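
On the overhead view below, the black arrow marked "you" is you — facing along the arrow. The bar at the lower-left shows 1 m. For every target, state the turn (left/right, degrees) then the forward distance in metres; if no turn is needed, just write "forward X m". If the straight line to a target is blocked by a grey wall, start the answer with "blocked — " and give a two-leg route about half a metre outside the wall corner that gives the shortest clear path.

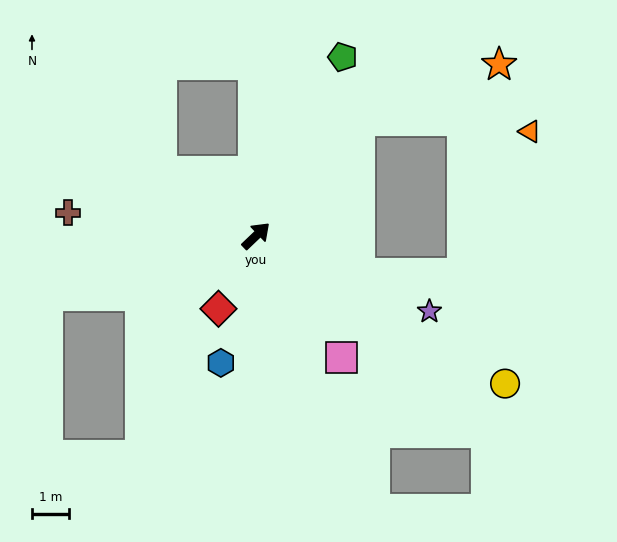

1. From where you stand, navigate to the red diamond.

turn right 161°, forward 2.2 m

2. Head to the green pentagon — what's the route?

turn left 21°, forward 5.4 m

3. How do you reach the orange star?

blocked — turn left 5°, forward 4.2 m, then turn right 27°, forward 4.1 m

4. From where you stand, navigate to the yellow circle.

turn right 74°, forward 7.8 m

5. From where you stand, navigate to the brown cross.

turn left 129°, forward 5.1 m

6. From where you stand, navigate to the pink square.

turn right 99°, forward 4.0 m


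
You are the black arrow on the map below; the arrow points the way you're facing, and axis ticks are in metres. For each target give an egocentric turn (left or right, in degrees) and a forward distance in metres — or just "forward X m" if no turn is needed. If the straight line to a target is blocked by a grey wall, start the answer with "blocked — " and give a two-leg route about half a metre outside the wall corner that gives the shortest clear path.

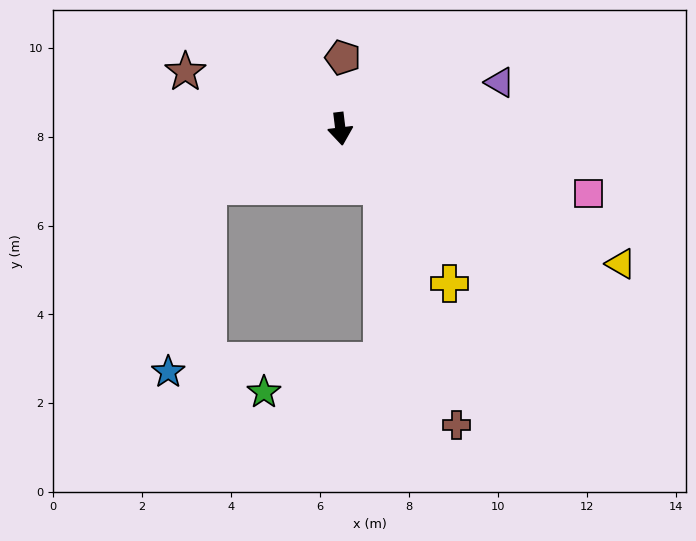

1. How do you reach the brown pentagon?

turn left 171°, forward 1.6 m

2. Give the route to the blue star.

blocked — turn right 73°, forward 3.2 m, then turn left 54°, forward 4.3 m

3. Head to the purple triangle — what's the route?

turn left 99°, forward 3.7 m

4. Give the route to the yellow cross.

turn left 28°, forward 4.3 m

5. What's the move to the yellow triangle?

turn left 57°, forward 7.0 m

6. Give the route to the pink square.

turn left 68°, forward 5.8 m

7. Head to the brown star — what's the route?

turn right 117°, forward 3.7 m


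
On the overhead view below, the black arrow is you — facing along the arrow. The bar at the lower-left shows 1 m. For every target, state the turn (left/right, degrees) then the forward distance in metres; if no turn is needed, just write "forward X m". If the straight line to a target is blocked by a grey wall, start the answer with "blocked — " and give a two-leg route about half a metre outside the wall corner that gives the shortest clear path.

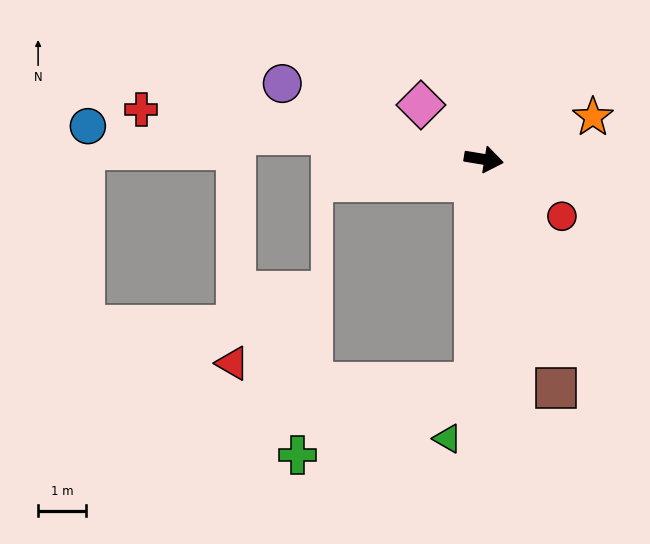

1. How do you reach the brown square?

turn right 63°, forward 5.0 m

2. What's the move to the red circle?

turn right 27°, forward 2.0 m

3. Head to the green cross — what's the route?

blocked — turn right 83°, forward 4.7 m, then turn right 65°, forward 4.0 m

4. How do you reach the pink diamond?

turn left 149°, forward 1.7 m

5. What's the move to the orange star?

turn left 31°, forward 2.4 m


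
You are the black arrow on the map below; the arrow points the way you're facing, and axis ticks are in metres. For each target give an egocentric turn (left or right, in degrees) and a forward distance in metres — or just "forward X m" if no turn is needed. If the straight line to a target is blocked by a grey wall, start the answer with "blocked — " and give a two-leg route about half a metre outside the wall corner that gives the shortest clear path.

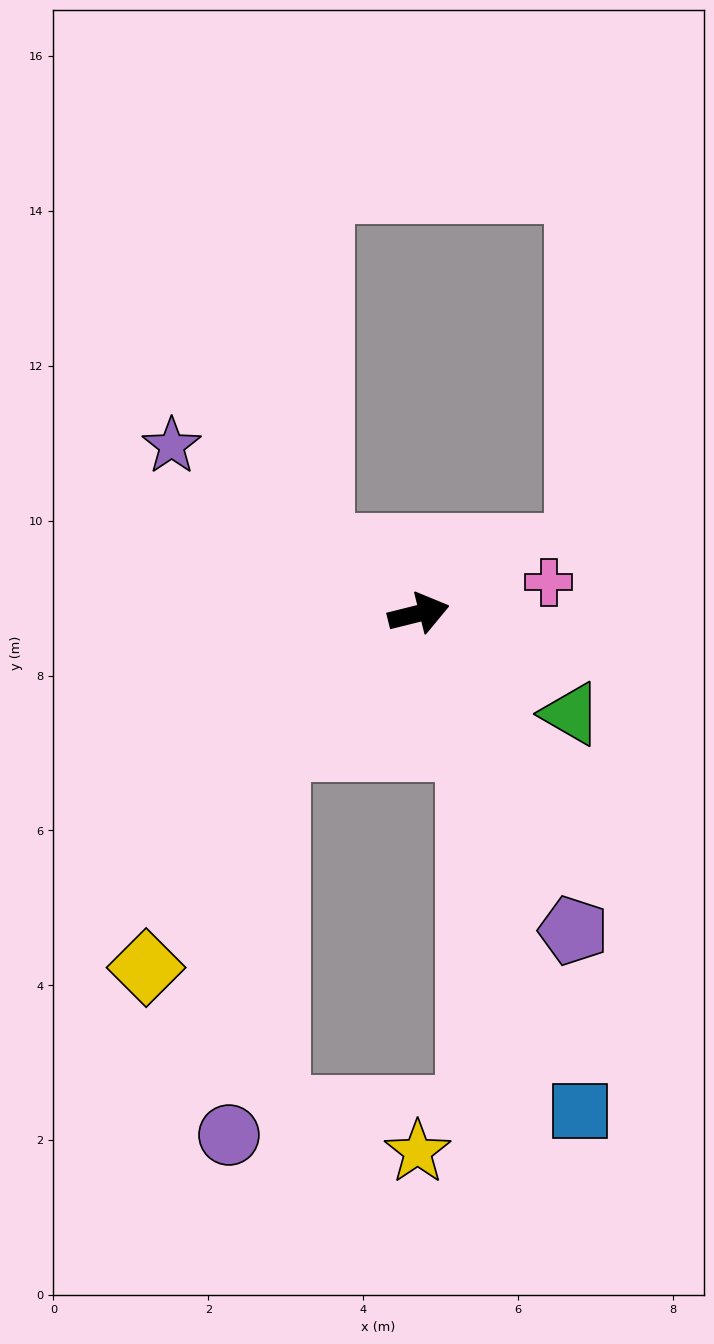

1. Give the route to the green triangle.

turn right 47°, forward 2.4 m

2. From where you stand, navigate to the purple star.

turn left 132°, forward 3.9 m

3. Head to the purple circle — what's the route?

blocked — turn right 150°, forward 2.5 m, then turn left 39°, forward 5.0 m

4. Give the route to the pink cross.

forward 1.7 m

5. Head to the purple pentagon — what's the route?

turn right 78°, forward 4.6 m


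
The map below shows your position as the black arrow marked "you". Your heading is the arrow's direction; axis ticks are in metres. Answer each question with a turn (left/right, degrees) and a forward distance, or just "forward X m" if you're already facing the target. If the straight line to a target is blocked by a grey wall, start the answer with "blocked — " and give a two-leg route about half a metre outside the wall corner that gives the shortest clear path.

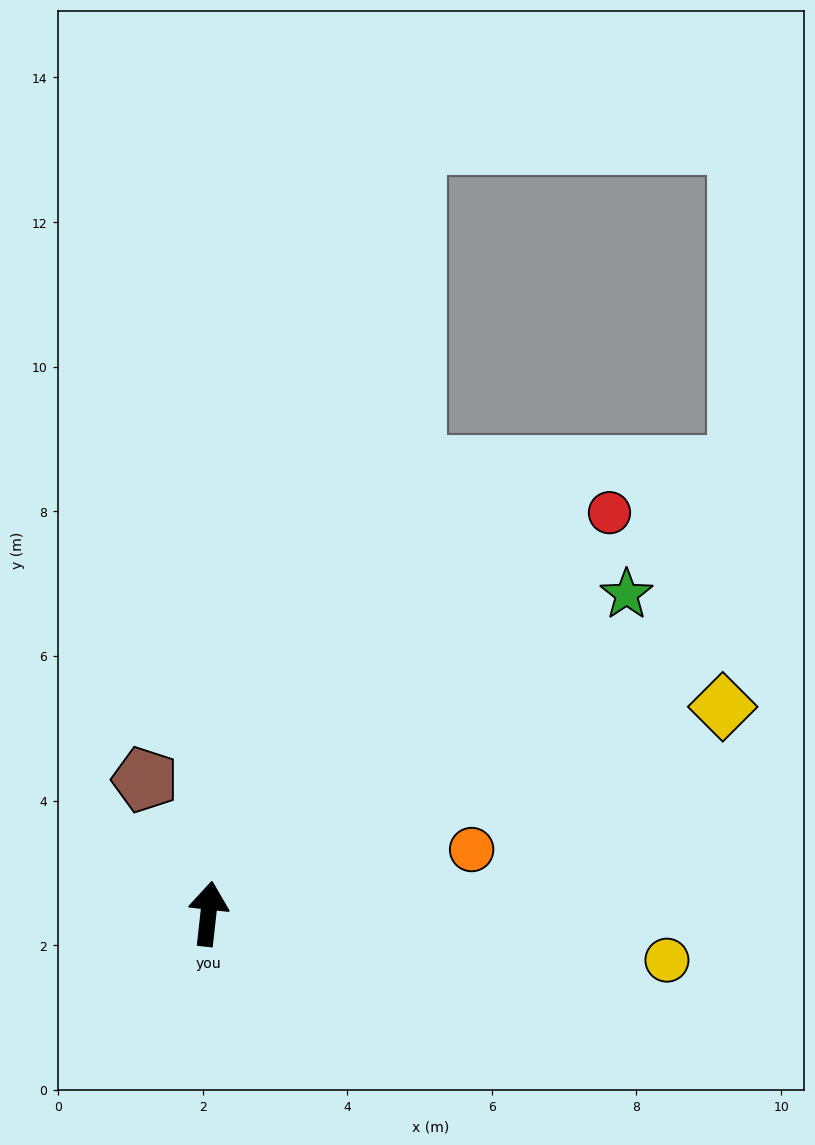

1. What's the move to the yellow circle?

turn right 89°, forward 6.4 m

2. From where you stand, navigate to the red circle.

turn right 39°, forward 7.8 m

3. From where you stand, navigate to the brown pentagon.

turn left 32°, forward 2.1 m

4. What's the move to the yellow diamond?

turn right 62°, forward 7.7 m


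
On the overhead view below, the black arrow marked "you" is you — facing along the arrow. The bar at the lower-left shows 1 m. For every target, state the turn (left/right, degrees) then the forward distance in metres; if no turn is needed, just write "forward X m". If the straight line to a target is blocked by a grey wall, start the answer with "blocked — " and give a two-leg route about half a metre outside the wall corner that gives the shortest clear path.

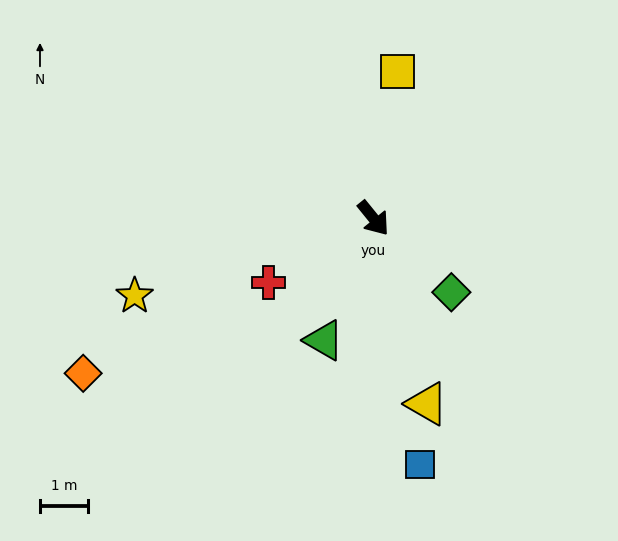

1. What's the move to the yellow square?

turn left 132°, forward 3.1 m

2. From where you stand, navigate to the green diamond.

turn left 7°, forward 2.2 m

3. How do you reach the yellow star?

turn right 111°, forward 5.2 m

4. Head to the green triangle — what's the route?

turn right 61°, forward 2.7 m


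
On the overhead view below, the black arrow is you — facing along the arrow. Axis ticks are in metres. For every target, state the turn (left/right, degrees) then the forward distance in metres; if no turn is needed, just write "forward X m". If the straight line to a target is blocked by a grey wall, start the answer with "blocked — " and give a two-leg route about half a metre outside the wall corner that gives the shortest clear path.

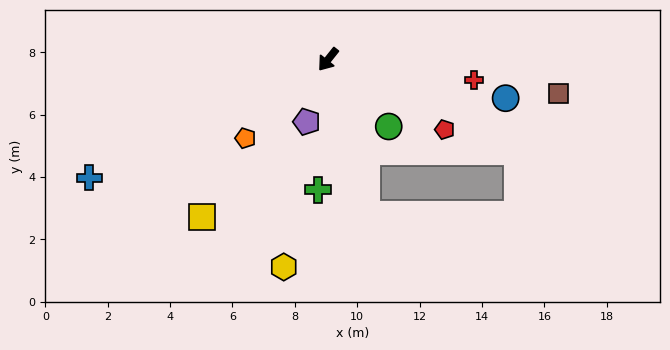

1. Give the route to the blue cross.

turn right 25°, forward 8.5 m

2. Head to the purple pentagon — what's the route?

turn left 20°, forward 2.1 m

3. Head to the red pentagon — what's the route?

turn left 98°, forward 4.4 m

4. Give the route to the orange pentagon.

turn right 8°, forward 3.7 m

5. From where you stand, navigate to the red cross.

turn left 121°, forward 4.7 m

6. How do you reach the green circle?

turn left 81°, forward 2.9 m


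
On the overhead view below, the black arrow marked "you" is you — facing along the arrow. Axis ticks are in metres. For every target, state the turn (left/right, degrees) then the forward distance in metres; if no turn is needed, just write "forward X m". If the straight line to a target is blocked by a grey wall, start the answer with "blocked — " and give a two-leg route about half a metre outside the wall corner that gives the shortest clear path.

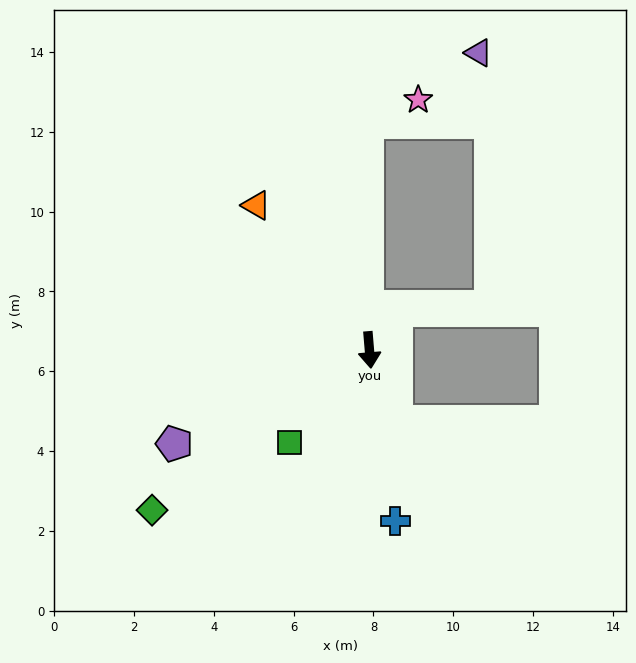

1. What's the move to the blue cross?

turn left 4°, forward 4.3 m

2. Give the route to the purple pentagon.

turn right 69°, forward 5.4 m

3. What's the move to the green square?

turn right 46°, forward 3.1 m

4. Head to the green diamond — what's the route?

turn right 58°, forward 6.8 m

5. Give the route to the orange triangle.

turn right 147°, forward 4.6 m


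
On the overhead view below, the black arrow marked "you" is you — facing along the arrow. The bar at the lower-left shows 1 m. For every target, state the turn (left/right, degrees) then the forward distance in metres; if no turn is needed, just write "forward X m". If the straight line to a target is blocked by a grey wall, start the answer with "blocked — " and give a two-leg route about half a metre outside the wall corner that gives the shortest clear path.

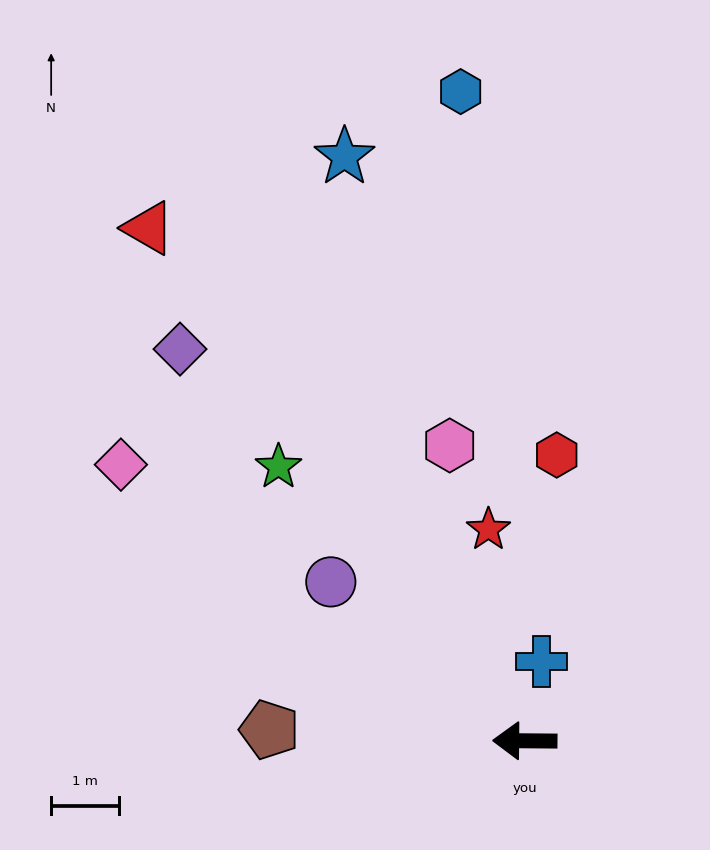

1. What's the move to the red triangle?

turn right 53°, forward 9.4 m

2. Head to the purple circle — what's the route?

turn right 39°, forward 3.7 m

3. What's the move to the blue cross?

turn right 101°, forward 1.2 m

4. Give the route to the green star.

turn right 48°, forward 5.5 m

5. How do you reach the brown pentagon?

forward 3.8 m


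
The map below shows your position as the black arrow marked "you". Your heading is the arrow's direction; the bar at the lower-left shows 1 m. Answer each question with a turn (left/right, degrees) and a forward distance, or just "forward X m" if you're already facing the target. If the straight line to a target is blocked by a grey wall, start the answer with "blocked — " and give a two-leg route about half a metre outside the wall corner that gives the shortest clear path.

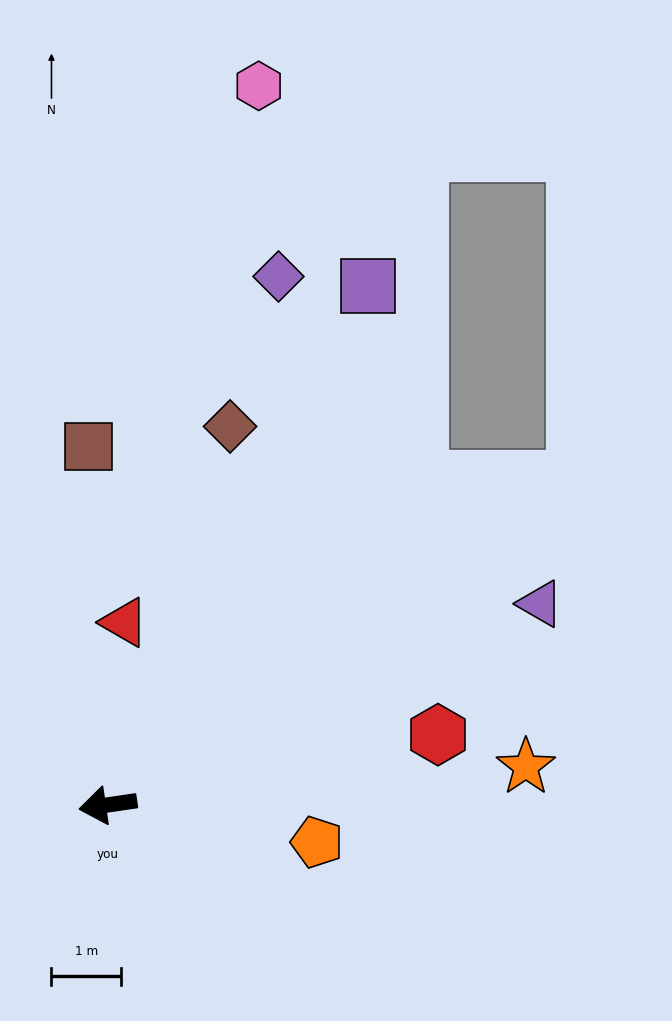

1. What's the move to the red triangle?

turn right 103°, forward 2.6 m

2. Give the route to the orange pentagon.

turn left 162°, forward 3.0 m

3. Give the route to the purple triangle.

turn right 163°, forward 6.8 m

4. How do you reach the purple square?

turn right 125°, forward 8.3 m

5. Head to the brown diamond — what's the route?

turn right 116°, forward 5.7 m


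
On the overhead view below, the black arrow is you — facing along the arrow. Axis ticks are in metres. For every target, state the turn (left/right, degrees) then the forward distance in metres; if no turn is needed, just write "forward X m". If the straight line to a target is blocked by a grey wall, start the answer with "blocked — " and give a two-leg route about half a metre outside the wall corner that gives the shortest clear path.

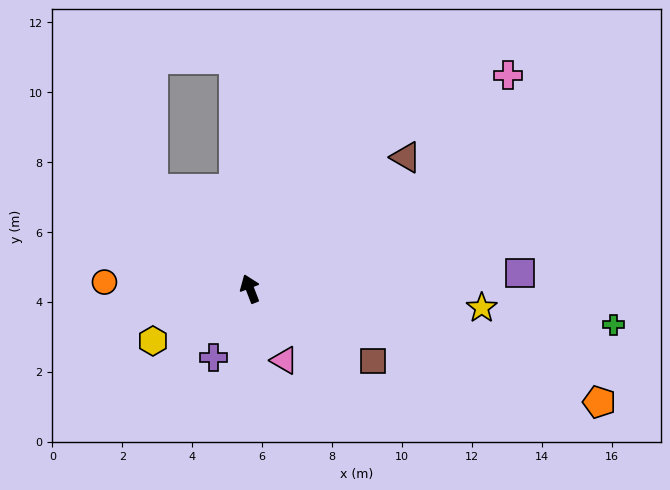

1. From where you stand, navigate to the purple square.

turn right 108°, forward 7.7 m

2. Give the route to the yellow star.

turn right 116°, forward 6.7 m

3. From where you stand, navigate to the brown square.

turn right 142°, forward 4.1 m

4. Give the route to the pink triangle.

turn right 175°, forward 2.3 m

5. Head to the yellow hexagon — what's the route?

turn left 97°, forward 3.2 m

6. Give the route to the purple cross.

turn left 131°, forward 2.2 m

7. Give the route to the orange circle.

turn left 66°, forward 4.2 m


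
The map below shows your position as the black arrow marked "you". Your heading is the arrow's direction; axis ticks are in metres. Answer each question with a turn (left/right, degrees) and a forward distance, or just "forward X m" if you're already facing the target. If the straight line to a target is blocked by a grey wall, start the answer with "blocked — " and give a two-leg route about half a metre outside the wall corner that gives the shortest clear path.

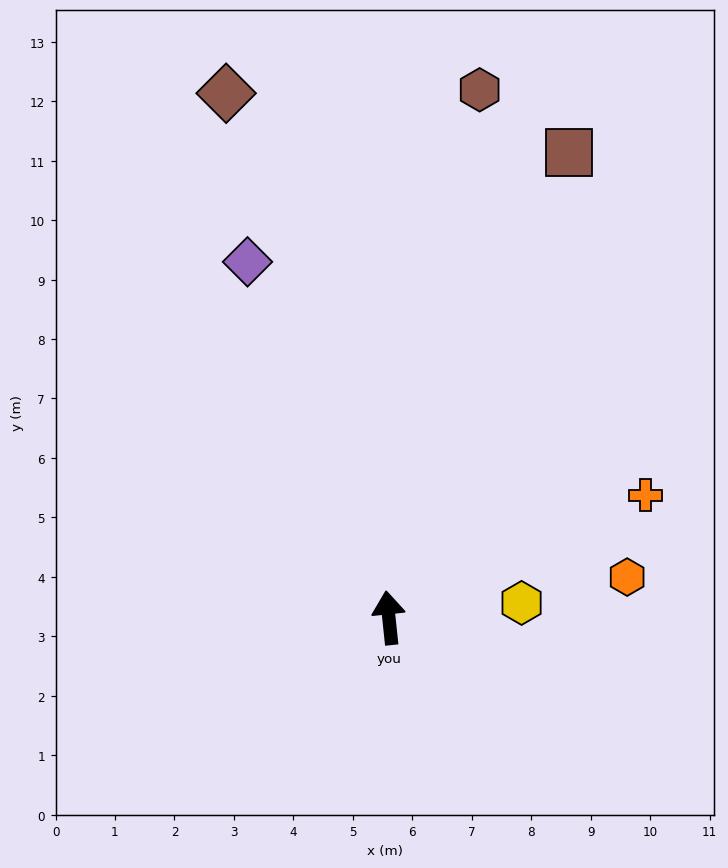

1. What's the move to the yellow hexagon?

turn right 90°, forward 2.2 m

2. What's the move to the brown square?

turn right 27°, forward 8.4 m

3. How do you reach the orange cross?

turn right 70°, forward 4.8 m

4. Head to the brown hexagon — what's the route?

turn right 16°, forward 9.0 m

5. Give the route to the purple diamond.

turn left 16°, forward 6.4 m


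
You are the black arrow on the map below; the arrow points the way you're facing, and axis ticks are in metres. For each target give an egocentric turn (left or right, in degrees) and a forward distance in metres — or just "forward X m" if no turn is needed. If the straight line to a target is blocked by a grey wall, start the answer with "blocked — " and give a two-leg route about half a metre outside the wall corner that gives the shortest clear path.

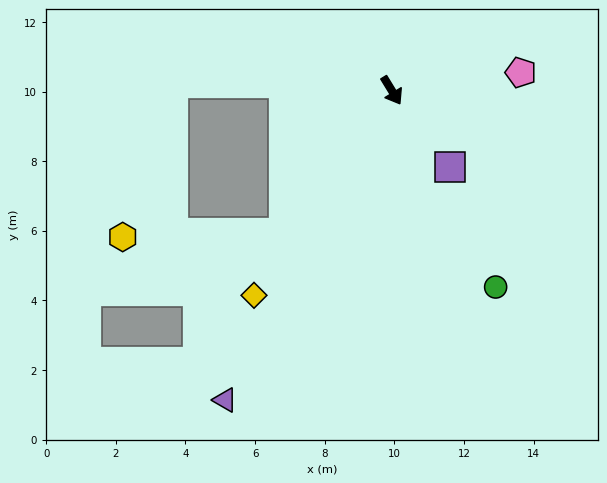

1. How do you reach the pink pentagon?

turn left 67°, forward 3.7 m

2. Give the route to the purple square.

turn left 6°, forward 2.8 m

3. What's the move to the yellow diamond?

turn right 65°, forward 7.1 m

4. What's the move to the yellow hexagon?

blocked — turn right 69°, forward 5.1 m, then turn right 51°, forward 4.6 m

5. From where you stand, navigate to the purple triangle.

turn right 60°, forward 10.1 m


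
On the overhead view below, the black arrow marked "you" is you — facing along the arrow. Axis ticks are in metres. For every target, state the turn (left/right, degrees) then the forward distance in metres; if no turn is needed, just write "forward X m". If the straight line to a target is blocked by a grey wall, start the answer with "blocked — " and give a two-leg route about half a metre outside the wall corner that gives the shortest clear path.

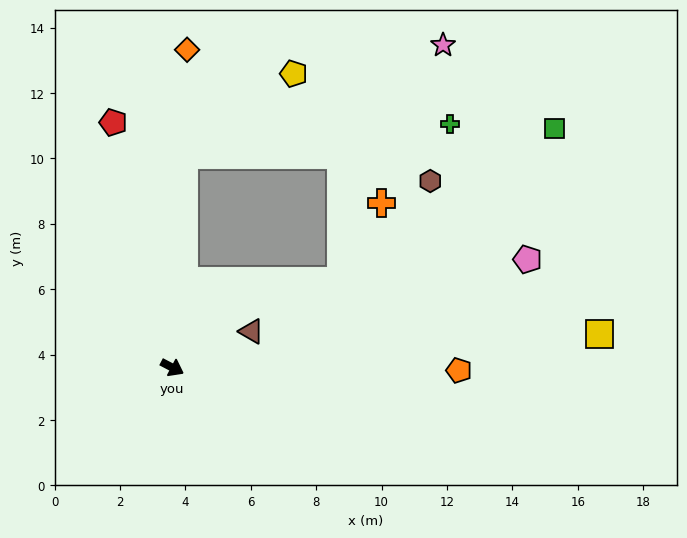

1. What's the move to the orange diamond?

turn left 115°, forward 9.7 m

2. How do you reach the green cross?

blocked — turn left 114°, forward 6.5 m, then turn right 80°, forward 8.2 m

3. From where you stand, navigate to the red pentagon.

turn left 131°, forward 7.7 m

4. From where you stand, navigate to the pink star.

blocked — turn left 114°, forward 6.5 m, then turn right 63°, forward 8.6 m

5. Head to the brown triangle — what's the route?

turn left 52°, forward 2.7 m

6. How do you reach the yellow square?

turn left 32°, forward 13.1 m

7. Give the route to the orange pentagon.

turn left 27°, forward 8.8 m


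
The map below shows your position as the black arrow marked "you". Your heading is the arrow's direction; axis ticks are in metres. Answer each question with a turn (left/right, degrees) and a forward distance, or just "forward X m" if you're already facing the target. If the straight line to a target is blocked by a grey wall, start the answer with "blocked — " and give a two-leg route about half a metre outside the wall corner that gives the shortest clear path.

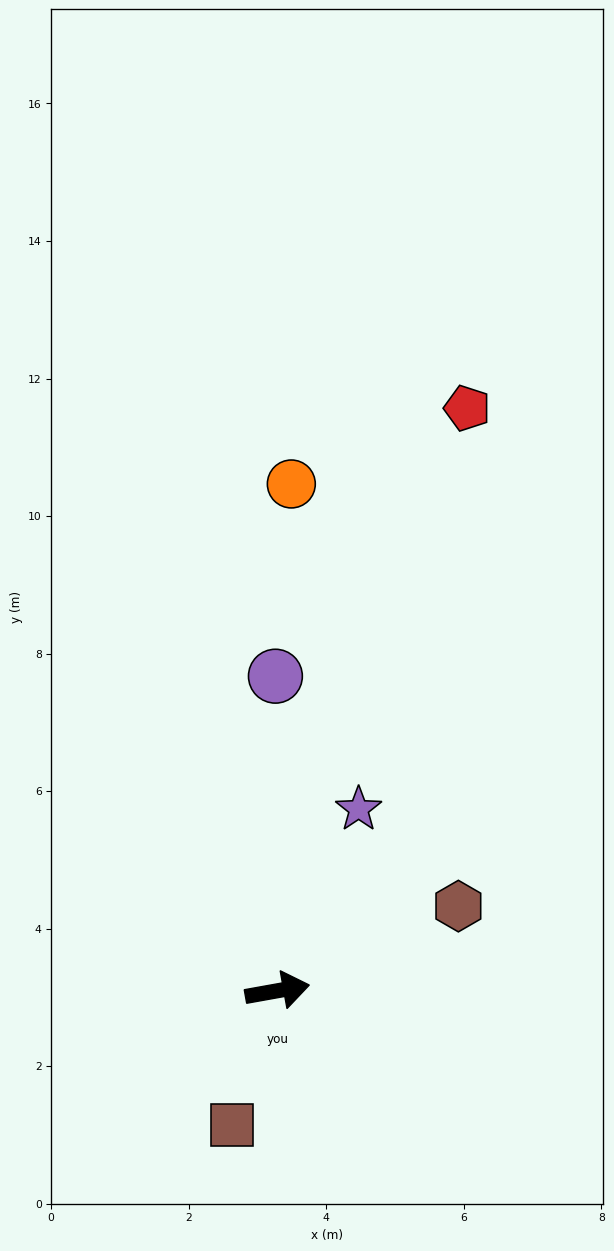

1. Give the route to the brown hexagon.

turn left 15°, forward 2.9 m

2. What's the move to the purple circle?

turn left 80°, forward 4.6 m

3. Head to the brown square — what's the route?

turn right 119°, forward 2.1 m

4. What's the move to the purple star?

turn left 56°, forward 2.9 m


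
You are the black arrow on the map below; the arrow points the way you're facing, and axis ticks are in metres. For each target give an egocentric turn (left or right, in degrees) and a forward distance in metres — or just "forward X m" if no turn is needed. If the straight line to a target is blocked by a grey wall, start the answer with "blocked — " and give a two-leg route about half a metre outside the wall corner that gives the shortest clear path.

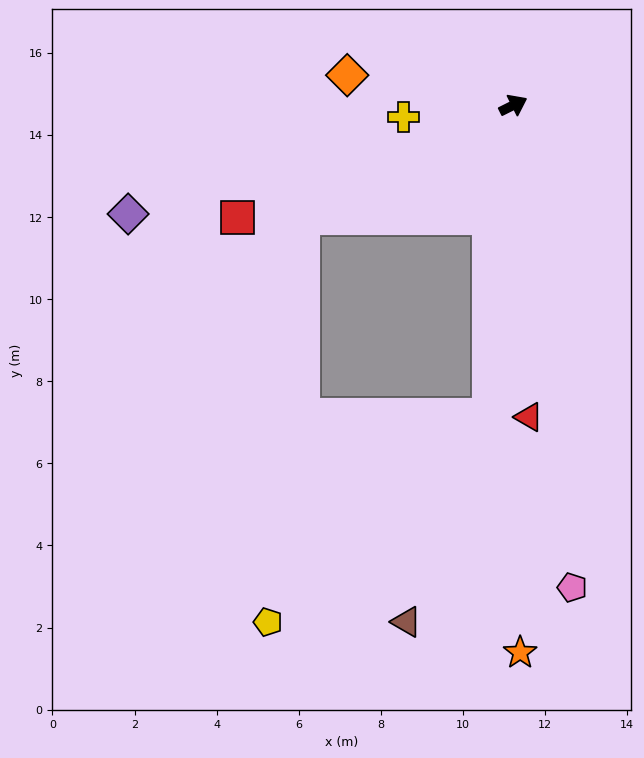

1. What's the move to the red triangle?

turn right 114°, forward 7.6 m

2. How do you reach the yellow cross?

turn left 160°, forward 2.7 m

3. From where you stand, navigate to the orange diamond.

turn left 143°, forward 4.1 m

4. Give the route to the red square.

turn left 176°, forward 7.3 m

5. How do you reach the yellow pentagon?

blocked — turn right 121°, forward 7.6 m, then turn right 43°, forward 7.4 m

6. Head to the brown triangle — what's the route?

blocked — turn right 121°, forward 7.6 m, then turn right 17°, forward 5.4 m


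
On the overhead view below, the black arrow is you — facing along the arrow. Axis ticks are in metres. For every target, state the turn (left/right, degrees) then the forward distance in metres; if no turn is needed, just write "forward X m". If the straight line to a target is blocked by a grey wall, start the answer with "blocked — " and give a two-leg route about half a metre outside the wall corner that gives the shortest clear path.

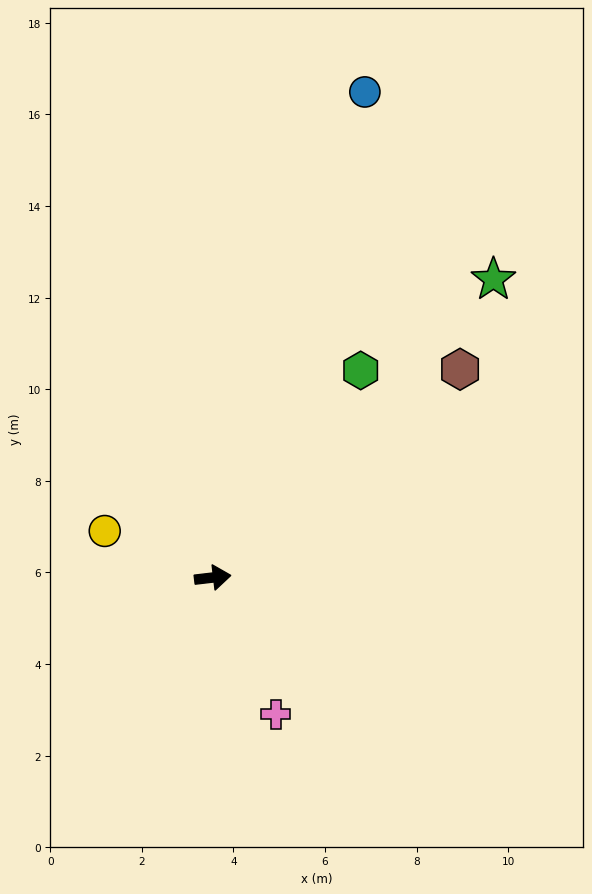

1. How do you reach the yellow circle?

turn left 150°, forward 2.6 m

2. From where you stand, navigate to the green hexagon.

turn left 48°, forward 5.6 m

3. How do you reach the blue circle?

turn left 66°, forward 11.1 m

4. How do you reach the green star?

turn left 40°, forward 8.9 m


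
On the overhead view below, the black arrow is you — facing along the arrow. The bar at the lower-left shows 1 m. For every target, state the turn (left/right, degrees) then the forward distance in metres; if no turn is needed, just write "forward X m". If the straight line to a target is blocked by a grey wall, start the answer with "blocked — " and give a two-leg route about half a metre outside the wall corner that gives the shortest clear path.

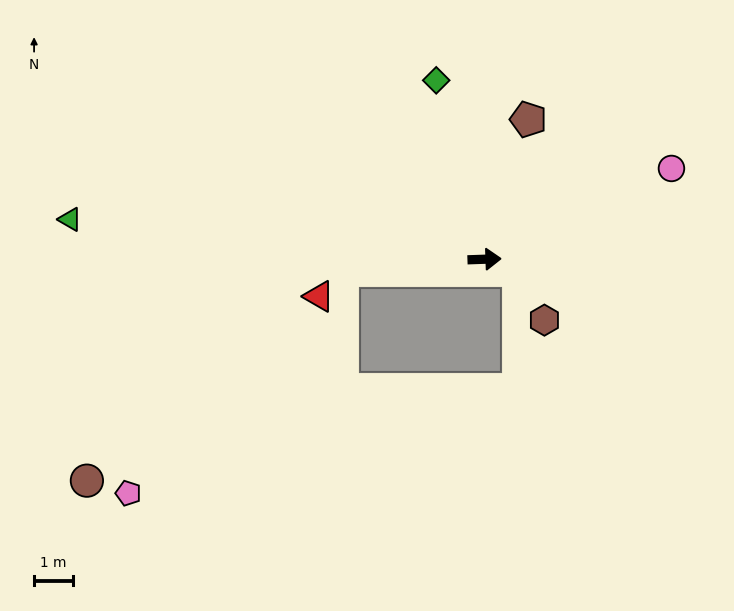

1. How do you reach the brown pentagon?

turn left 71°, forward 3.8 m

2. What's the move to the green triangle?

turn left 173°, forward 10.8 m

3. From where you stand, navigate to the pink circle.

turn left 24°, forward 5.4 m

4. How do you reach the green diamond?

turn left 103°, forward 4.8 m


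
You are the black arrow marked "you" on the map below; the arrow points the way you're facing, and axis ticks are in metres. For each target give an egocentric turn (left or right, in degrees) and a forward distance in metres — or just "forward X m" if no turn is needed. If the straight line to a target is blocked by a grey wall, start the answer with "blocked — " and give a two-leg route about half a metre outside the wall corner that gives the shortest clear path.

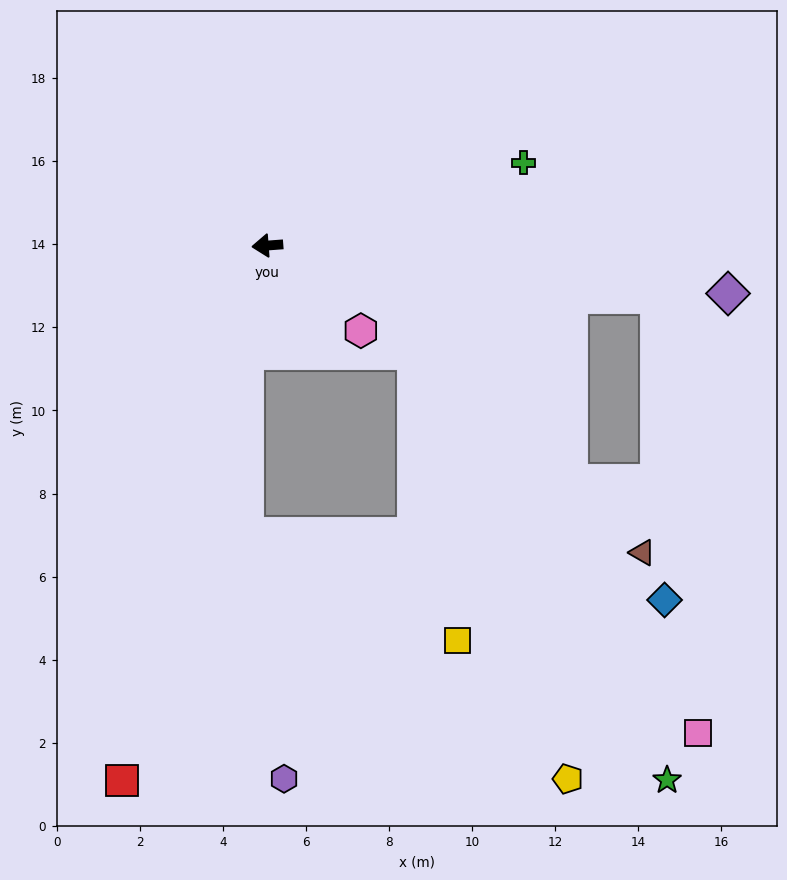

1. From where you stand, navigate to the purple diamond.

turn left 170°, forward 11.2 m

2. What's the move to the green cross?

turn right 166°, forward 6.5 m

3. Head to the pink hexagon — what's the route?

turn left 133°, forward 3.0 m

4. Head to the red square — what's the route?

turn left 71°, forward 13.3 m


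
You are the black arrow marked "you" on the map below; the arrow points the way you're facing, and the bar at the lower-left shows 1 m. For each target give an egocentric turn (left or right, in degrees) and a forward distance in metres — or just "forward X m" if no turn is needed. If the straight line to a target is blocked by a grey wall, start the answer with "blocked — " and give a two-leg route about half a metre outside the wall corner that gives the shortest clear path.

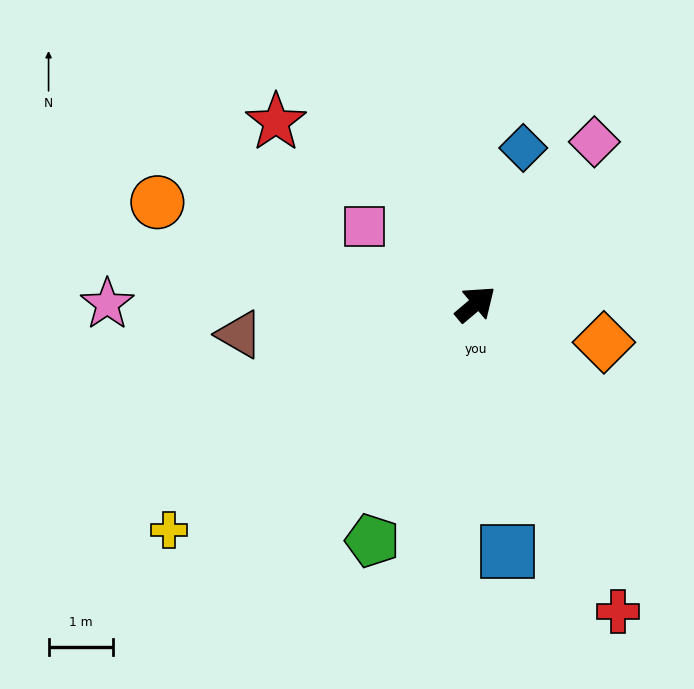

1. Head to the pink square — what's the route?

turn left 105°, forward 2.1 m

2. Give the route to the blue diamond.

turn left 33°, forward 2.5 m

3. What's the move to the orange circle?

turn left 122°, forward 5.2 m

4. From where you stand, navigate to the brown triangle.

turn left 147°, forward 3.7 m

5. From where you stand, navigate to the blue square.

turn right 123°, forward 3.9 m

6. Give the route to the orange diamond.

turn right 57°, forward 2.1 m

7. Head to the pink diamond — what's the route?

turn left 14°, forward 3.1 m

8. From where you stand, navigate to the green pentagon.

turn right 154°, forward 4.0 m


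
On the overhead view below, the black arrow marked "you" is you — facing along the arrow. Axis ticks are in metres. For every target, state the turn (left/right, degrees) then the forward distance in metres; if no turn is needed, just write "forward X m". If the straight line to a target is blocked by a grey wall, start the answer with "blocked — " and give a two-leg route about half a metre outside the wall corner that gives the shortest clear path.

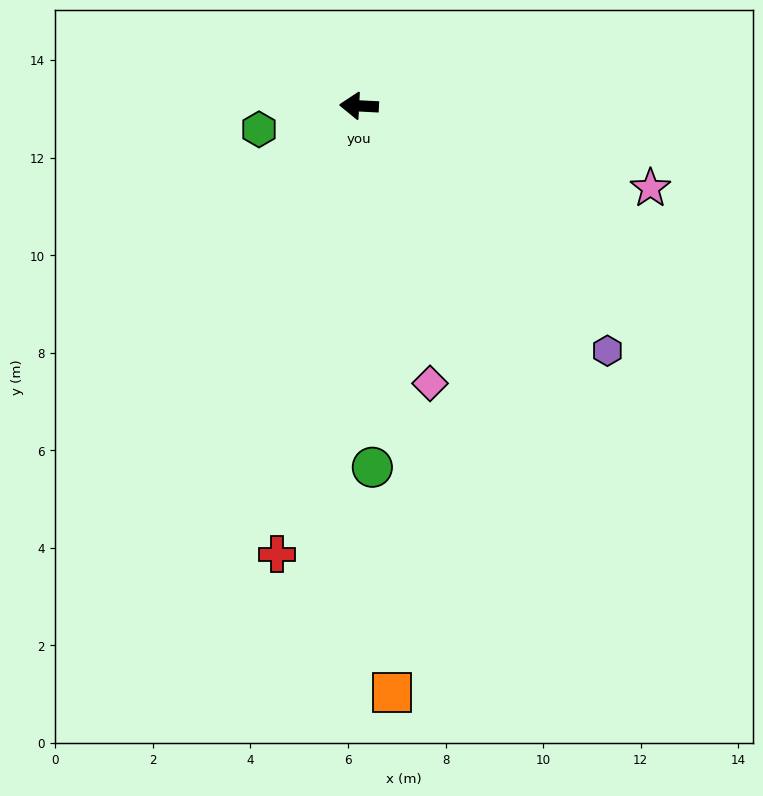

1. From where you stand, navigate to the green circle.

turn left 95°, forward 7.4 m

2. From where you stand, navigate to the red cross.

turn left 83°, forward 9.3 m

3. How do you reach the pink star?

turn left 167°, forward 6.2 m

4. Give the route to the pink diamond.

turn left 107°, forward 5.9 m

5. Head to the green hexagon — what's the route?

turn left 16°, forward 2.1 m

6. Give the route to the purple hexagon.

turn left 138°, forward 7.1 m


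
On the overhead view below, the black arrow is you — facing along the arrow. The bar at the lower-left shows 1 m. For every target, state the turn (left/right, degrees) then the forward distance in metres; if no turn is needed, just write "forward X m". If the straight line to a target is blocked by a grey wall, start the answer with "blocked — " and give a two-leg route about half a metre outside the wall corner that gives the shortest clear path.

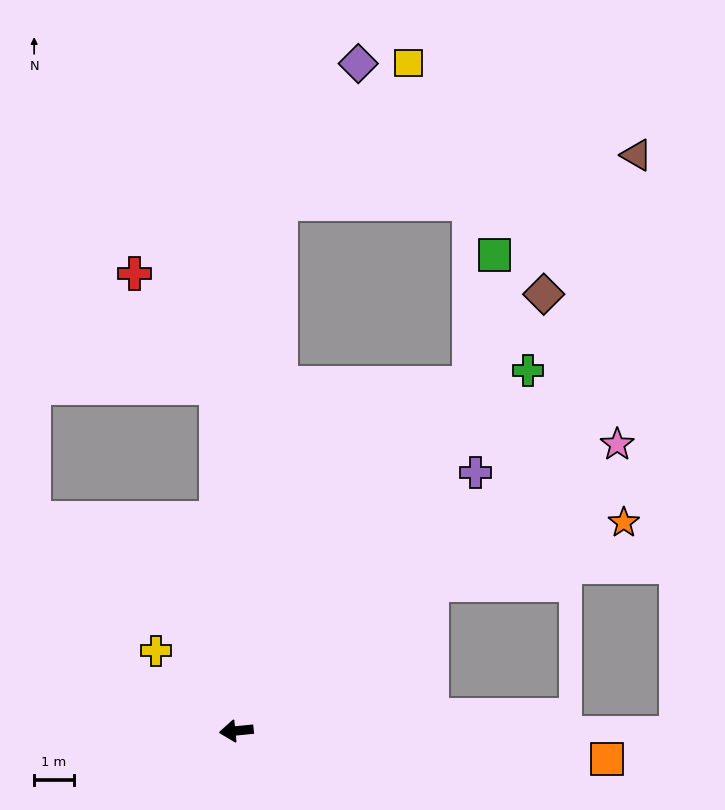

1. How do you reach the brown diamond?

turn right 131°, forward 13.5 m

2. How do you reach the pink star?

turn right 149°, forward 12.1 m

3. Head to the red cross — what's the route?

blocked — turn right 92°, forward 8.7 m, then turn left 32°, forward 3.5 m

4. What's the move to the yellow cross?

turn right 51°, forward 2.9 m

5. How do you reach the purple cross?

turn right 138°, forward 8.9 m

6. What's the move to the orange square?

turn left 170°, forward 9.4 m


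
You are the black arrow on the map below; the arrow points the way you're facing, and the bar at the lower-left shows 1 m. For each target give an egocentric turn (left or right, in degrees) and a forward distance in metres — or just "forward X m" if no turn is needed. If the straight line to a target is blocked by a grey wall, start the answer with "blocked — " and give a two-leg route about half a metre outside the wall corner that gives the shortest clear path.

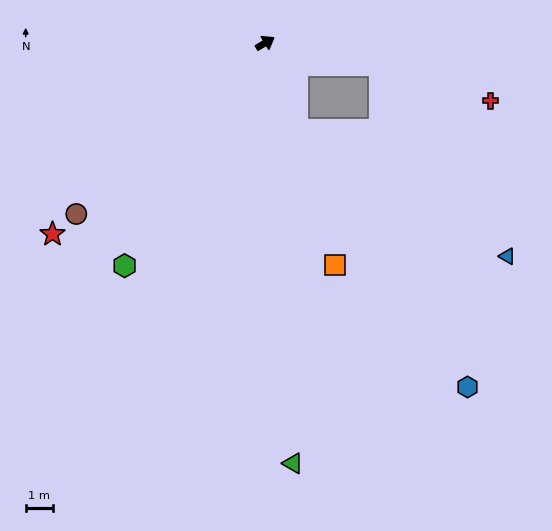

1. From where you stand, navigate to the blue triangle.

blocked — turn right 101°, forward 3.4 m, then turn left 39°, forward 8.9 m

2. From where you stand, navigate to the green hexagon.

turn right 153°, forward 9.6 m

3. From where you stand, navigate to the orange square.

turn right 104°, forward 8.5 m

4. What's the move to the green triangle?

turn right 117°, forward 15.3 m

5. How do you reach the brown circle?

turn right 169°, forward 9.3 m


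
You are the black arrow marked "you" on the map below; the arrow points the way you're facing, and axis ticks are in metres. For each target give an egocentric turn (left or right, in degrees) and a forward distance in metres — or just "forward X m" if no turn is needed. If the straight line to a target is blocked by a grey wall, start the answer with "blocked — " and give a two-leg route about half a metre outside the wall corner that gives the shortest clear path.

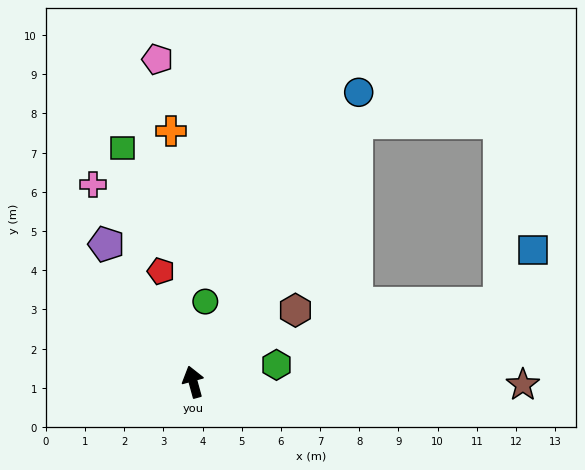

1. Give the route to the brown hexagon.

turn right 70°, forward 3.2 m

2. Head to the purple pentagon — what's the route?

turn left 17°, forward 4.2 m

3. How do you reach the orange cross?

turn right 10°, forward 6.4 m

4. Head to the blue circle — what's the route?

turn right 45°, forward 8.5 m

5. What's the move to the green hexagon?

turn right 94°, forward 2.2 m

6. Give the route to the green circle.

turn right 24°, forward 2.1 m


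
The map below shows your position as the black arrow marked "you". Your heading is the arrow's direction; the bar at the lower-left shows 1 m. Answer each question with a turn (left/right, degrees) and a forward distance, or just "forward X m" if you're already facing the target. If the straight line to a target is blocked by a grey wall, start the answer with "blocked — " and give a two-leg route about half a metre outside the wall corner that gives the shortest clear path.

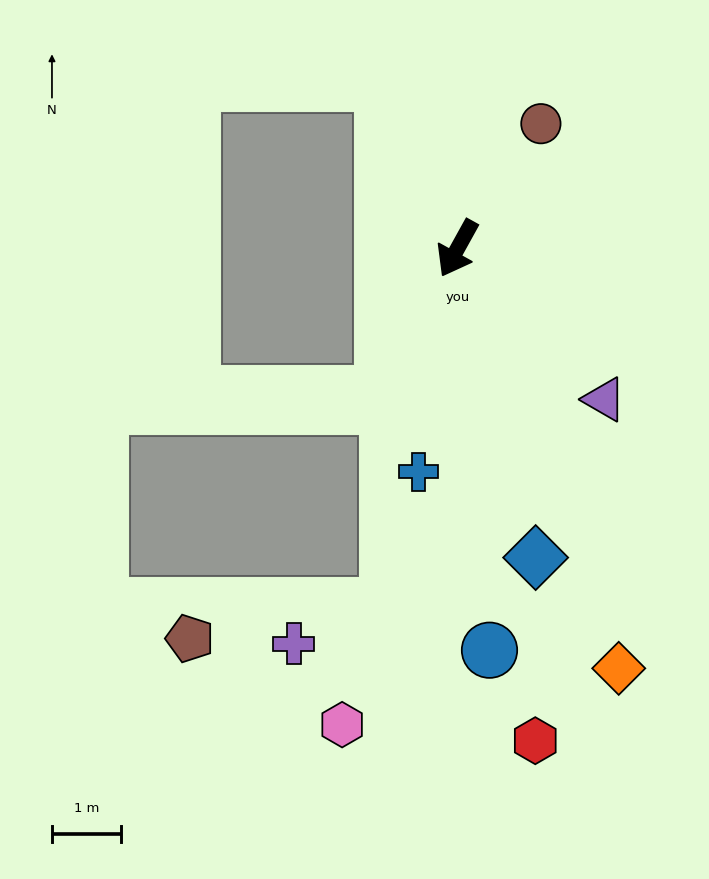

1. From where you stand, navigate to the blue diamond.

turn left 43°, forward 4.6 m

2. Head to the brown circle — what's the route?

turn left 175°, forward 2.2 m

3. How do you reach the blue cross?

turn left 19°, forward 3.3 m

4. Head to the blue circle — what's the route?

turn left 34°, forward 5.8 m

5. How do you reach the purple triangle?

turn left 73°, forward 3.0 m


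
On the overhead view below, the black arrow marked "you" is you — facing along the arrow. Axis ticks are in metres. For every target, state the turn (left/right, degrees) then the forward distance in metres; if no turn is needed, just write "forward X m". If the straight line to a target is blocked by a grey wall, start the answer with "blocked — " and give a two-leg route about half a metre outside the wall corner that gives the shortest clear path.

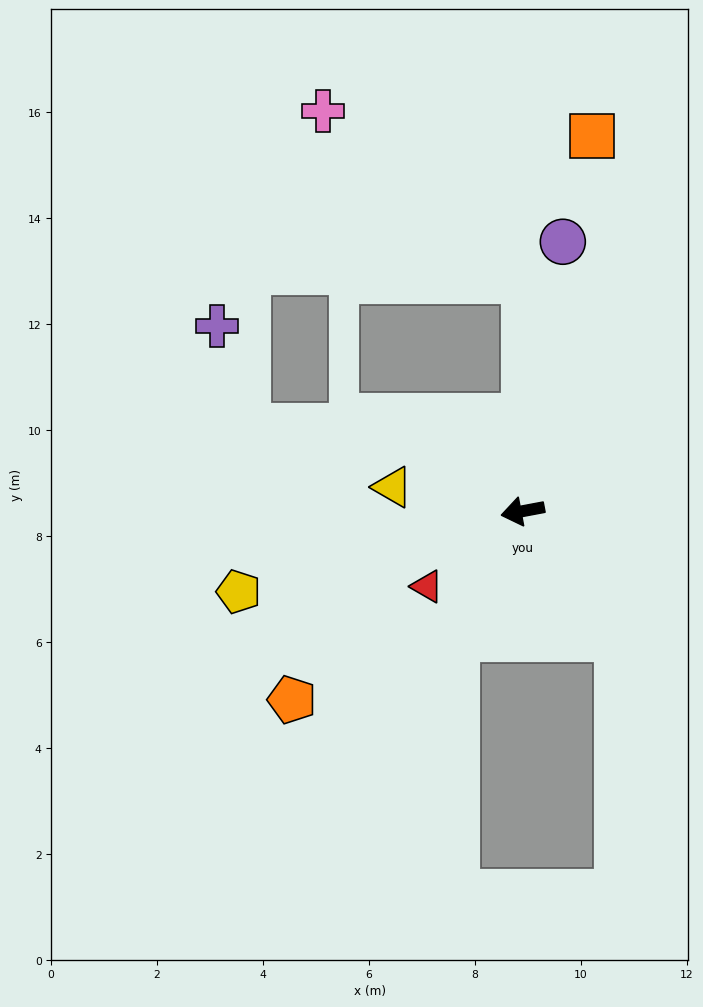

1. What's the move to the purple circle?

turn right 109°, forward 5.1 m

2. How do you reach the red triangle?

turn left 28°, forward 2.3 m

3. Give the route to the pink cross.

blocked — turn right 101°, forward 4.3 m, then turn left 50°, forward 5.0 m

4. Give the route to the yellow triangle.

turn right 21°, forward 2.5 m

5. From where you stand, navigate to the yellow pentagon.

turn left 5°, forward 5.6 m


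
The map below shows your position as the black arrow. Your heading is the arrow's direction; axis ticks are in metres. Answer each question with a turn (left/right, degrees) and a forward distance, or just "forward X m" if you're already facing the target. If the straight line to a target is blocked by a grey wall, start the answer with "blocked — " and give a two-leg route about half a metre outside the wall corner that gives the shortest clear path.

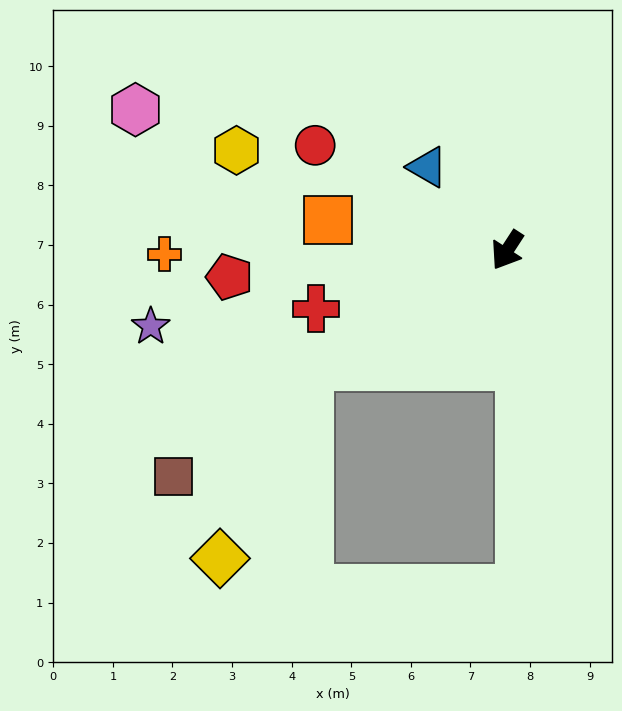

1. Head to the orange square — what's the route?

turn right 67°, forward 3.0 m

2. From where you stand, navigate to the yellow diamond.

blocked — turn right 27°, forward 3.9 m, then turn left 35°, forward 3.6 m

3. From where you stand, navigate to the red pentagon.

turn right 51°, forward 4.7 m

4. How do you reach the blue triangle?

turn right 103°, forward 1.9 m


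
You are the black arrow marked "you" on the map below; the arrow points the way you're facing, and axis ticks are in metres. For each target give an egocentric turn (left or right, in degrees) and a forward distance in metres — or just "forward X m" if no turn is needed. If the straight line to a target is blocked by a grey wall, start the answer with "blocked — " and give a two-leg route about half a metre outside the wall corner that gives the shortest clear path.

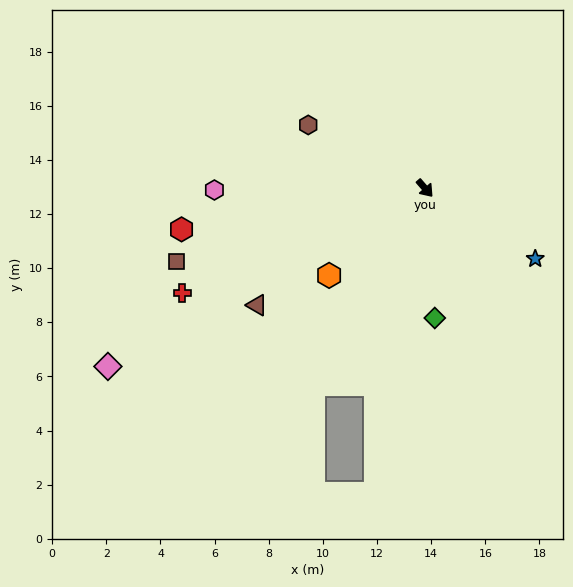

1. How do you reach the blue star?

turn left 16°, forward 4.8 m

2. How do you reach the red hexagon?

turn right 121°, forward 9.1 m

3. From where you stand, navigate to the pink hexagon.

turn right 131°, forward 7.8 m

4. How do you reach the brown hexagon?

turn right 159°, forward 4.9 m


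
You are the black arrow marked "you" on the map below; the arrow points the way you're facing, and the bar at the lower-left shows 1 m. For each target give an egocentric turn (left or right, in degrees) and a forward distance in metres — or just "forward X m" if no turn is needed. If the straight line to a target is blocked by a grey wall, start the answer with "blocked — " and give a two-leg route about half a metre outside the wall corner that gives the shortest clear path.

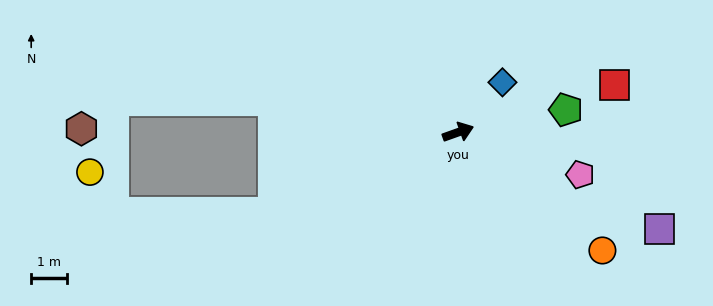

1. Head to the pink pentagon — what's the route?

turn right 39°, forward 3.7 m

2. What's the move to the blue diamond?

turn left 29°, forward 1.9 m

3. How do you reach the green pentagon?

turn right 8°, forward 3.1 m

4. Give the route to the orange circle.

turn right 59°, forward 5.3 m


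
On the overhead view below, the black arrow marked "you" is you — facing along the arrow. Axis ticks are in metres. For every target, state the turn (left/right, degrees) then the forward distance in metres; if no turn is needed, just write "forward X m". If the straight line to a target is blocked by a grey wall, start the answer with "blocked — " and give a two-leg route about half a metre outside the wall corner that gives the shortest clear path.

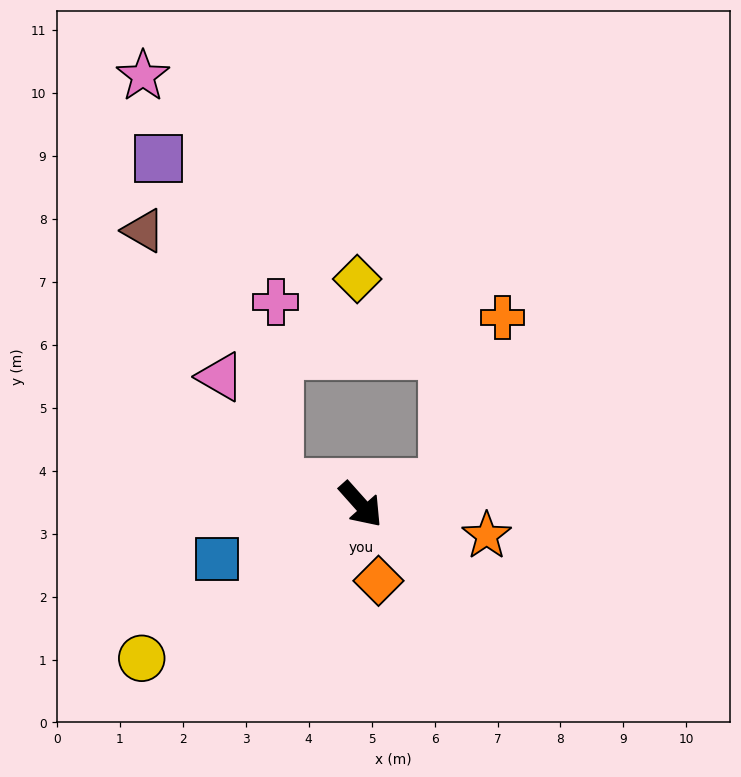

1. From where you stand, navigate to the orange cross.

blocked — turn left 61°, forward 1.4 m, then turn left 58°, forward 2.8 m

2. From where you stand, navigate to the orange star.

turn left 34°, forward 2.1 m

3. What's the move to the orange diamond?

turn right 29°, forward 1.2 m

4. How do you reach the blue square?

turn right 111°, forward 2.4 m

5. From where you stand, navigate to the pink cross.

blocked — turn right 144°, forward 1.4 m, then turn right 77°, forward 2.9 m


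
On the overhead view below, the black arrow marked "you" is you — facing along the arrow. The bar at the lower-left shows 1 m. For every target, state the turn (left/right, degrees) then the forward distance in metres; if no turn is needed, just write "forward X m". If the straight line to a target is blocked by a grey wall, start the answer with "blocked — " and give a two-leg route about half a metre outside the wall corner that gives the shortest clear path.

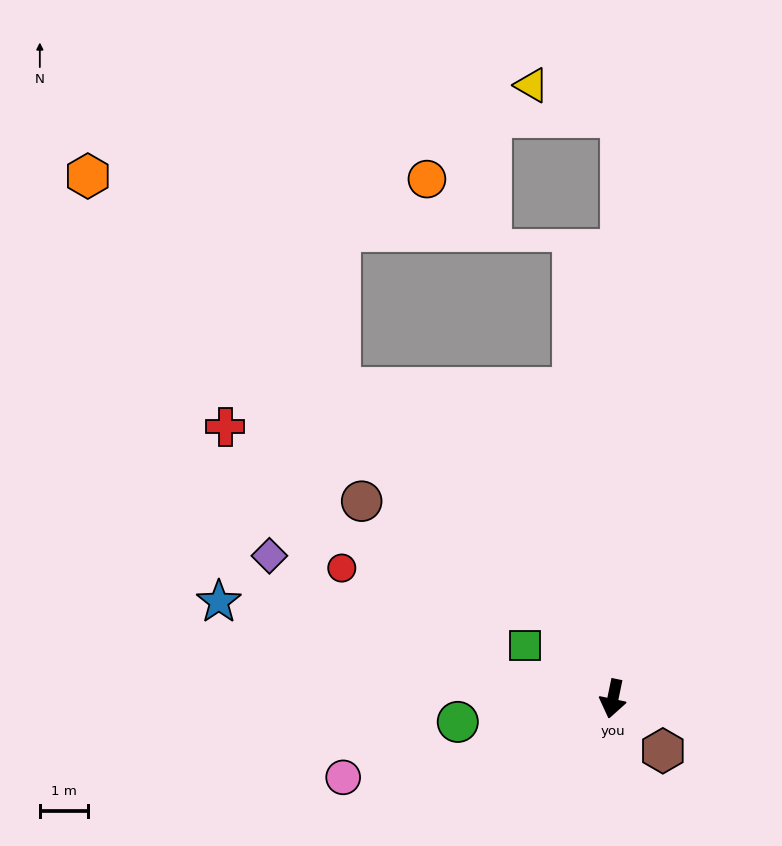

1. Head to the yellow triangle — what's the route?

blocked — turn right 169°, forward 12.0 m, then turn left 71°, forward 2.0 m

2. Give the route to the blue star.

turn right 92°, forward 8.4 m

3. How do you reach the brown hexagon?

turn left 56°, forward 1.5 m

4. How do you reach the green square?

turn right 110°, forward 2.1 m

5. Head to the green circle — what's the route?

turn right 70°, forward 3.2 m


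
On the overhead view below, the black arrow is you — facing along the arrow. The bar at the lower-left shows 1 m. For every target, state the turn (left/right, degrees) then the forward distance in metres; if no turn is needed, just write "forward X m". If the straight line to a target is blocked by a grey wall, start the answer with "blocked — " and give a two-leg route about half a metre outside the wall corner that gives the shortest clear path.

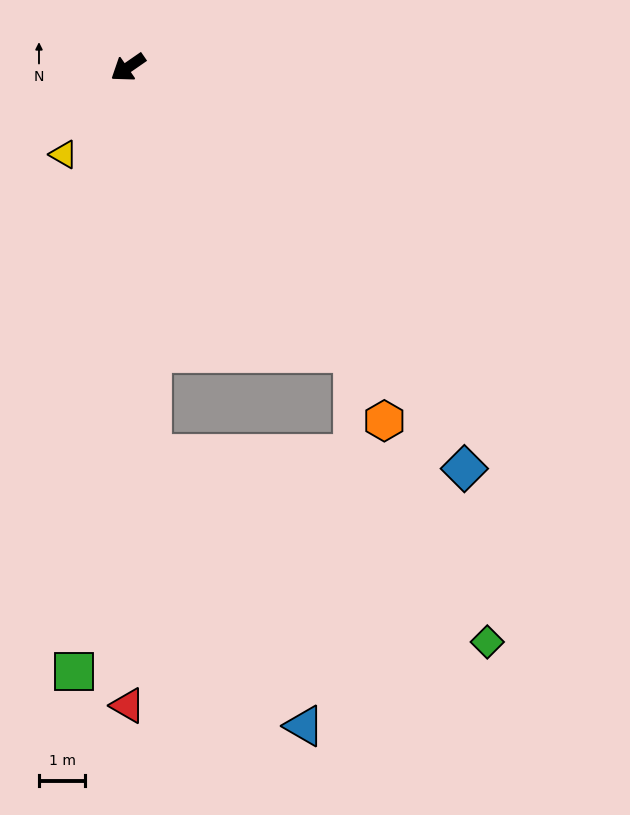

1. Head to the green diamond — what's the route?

blocked — turn left 59°, forward 8.3 m, then turn left 57°, forward 8.3 m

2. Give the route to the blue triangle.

blocked — turn left 59°, forward 8.3 m, then turn left 25°, forward 6.7 m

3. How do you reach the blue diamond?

turn left 95°, forward 11.3 m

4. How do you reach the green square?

turn left 50°, forward 13.1 m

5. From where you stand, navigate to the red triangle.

turn left 55°, forward 13.8 m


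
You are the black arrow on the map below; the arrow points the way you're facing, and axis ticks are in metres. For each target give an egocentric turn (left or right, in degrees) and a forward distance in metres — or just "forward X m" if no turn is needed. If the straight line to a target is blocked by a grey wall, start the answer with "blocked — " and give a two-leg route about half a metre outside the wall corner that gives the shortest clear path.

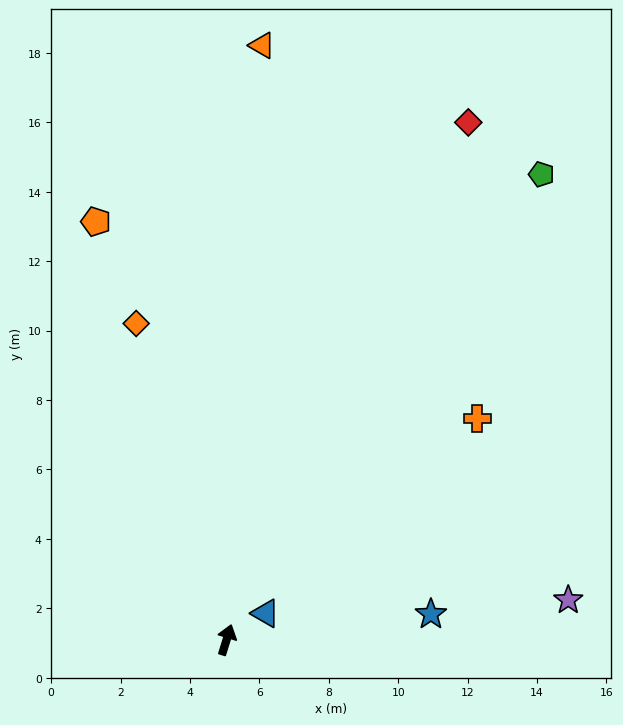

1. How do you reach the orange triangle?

turn left 14°, forward 17.2 m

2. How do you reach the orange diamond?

turn left 33°, forward 9.5 m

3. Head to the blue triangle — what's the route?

turn right 39°, forward 1.4 m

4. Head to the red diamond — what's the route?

turn right 8°, forward 16.5 m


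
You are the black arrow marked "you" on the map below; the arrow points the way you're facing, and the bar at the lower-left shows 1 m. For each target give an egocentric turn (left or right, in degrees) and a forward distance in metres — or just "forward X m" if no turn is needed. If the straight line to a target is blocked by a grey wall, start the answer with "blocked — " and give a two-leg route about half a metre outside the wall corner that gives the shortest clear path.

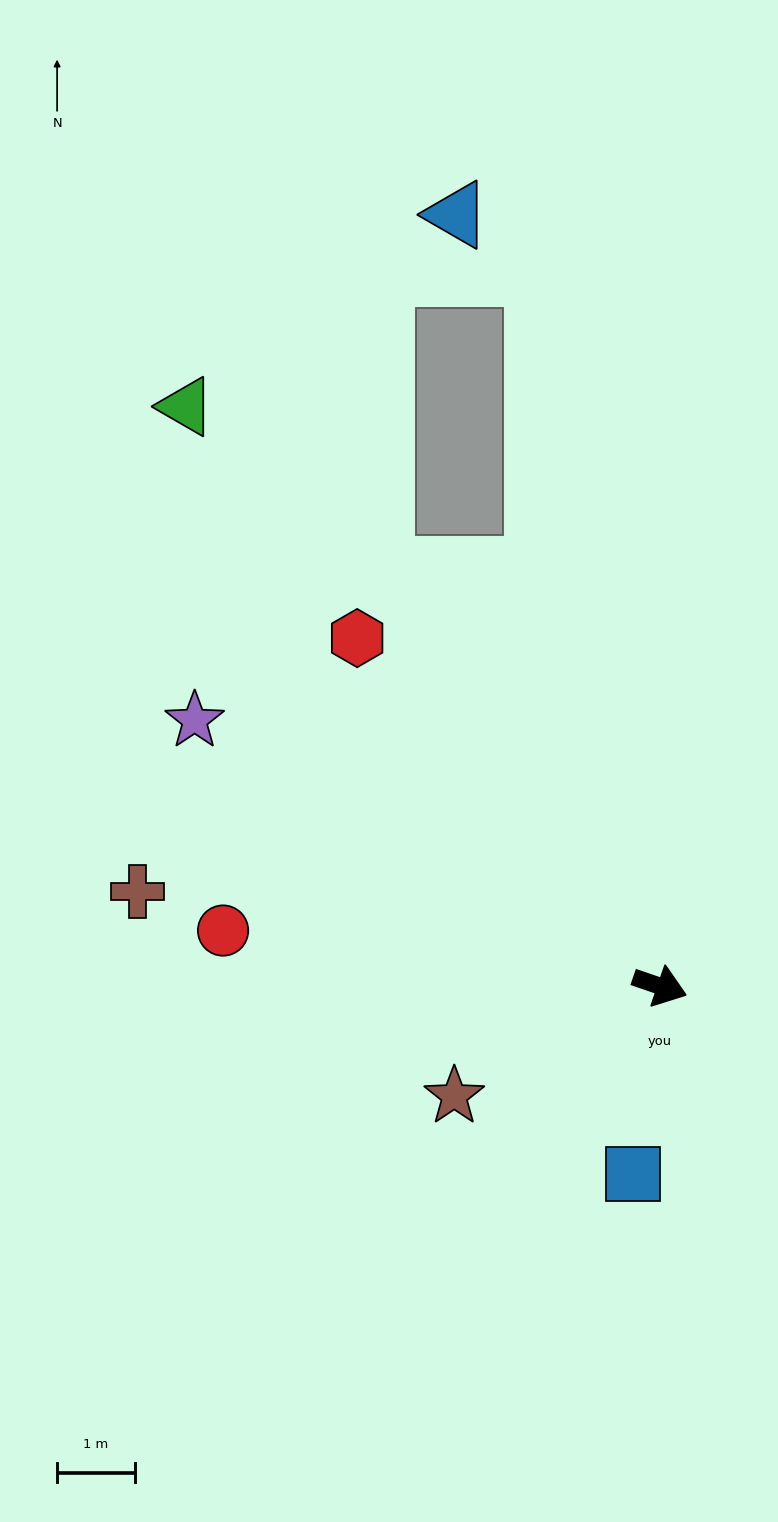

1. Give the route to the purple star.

turn left 169°, forward 6.9 m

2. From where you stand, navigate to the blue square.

turn right 79°, forward 2.4 m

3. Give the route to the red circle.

turn right 168°, forward 5.7 m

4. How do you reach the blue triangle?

blocked — turn left 119°, forward 9.3 m, then turn left 44°, forward 1.3 m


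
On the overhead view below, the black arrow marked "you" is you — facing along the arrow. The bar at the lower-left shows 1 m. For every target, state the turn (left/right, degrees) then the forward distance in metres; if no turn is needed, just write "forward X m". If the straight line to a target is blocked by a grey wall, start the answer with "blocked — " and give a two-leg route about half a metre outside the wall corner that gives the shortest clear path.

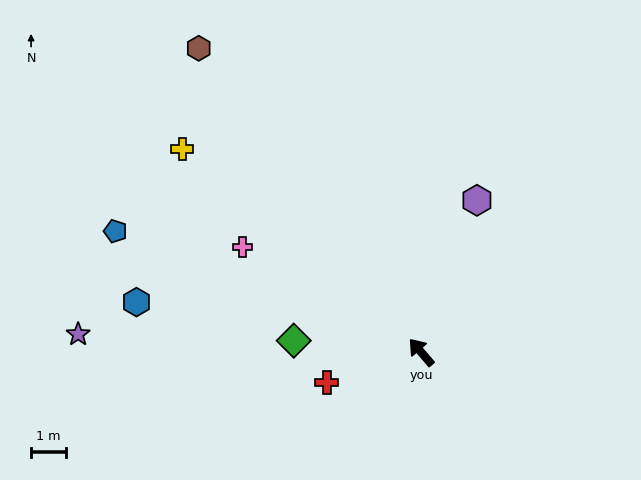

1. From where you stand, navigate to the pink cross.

turn left 19°, forward 5.9 m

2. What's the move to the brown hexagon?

turn right 4°, forward 10.8 m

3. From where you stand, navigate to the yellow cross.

turn left 9°, forward 9.0 m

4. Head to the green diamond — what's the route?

turn left 44°, forward 3.7 m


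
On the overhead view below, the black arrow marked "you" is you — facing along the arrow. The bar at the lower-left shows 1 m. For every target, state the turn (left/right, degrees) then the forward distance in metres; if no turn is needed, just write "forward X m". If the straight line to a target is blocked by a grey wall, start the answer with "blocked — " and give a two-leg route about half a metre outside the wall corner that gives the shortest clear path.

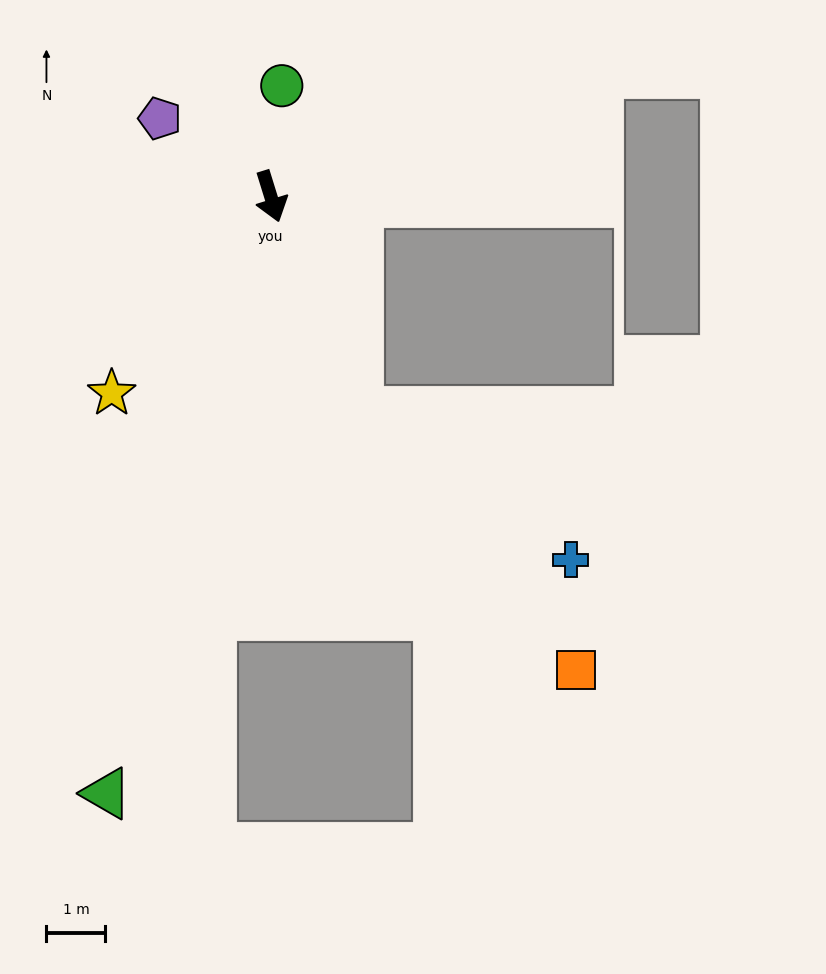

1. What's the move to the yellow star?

turn right 56°, forward 4.3 m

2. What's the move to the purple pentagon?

turn right 142°, forward 2.3 m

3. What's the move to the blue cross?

blocked — turn left 5°, forward 3.9 m, then turn left 33°, forward 4.4 m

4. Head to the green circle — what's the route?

turn left 157°, forward 1.9 m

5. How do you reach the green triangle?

turn right 33°, forward 10.5 m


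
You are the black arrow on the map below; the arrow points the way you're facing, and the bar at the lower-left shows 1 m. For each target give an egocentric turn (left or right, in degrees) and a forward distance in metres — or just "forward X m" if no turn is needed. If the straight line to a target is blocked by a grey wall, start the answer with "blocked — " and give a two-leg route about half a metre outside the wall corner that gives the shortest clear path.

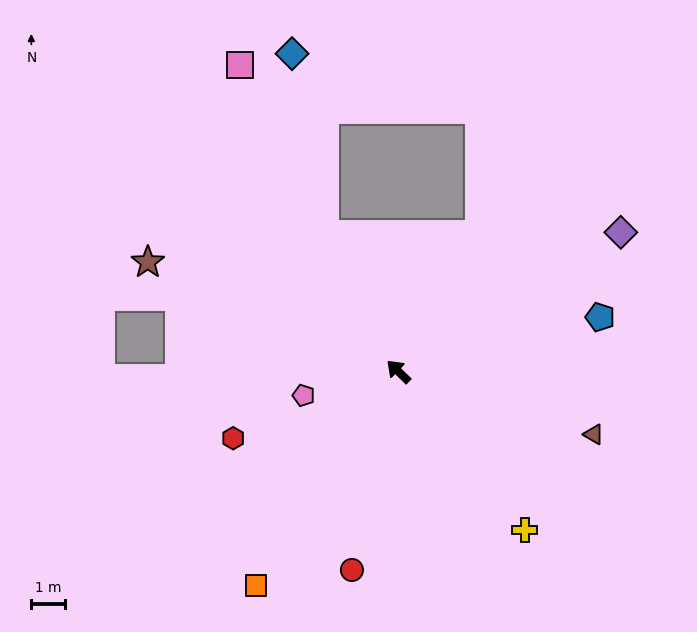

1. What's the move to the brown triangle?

turn right 154°, forward 6.0 m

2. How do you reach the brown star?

turn left 21°, forward 8.0 m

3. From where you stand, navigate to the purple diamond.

turn right 104°, forward 7.7 m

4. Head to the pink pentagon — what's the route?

turn left 58°, forward 2.9 m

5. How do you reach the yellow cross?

turn left 173°, forward 6.0 m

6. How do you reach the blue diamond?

blocked — turn right 18°, forward 4.6 m, then turn right 18°, forward 5.4 m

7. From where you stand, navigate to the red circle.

turn left 121°, forward 6.0 m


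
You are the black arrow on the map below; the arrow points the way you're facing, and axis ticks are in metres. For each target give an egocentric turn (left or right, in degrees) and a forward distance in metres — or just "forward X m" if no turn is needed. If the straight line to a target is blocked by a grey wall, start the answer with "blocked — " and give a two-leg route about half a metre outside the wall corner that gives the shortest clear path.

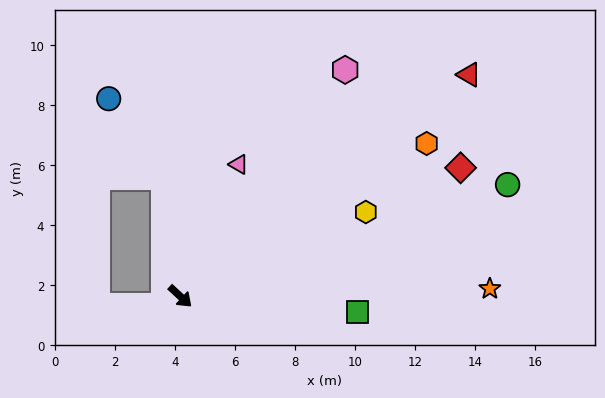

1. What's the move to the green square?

turn left 38°, forward 5.9 m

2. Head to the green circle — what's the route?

turn left 61°, forward 11.5 m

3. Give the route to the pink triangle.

turn left 109°, forward 4.8 m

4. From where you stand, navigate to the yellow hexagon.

turn left 67°, forward 6.8 m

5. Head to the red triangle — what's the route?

turn left 80°, forward 12.1 m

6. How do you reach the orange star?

turn left 44°, forward 10.3 m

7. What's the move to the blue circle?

blocked — turn left 140°, forward 4.0 m, then turn left 28°, forward 3.2 m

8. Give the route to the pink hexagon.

turn left 97°, forward 9.3 m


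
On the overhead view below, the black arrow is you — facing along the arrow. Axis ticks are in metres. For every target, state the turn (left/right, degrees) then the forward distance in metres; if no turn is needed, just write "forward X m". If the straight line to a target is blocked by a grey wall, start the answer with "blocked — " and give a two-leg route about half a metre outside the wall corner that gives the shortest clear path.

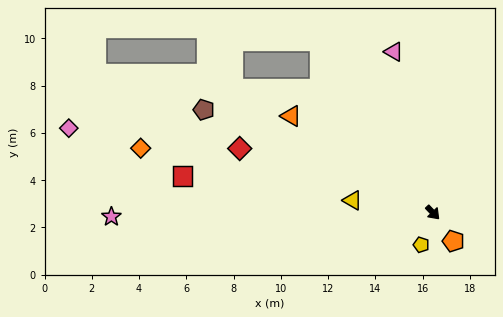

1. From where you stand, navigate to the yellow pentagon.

turn right 64°, forward 1.4 m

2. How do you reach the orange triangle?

turn right 168°, forward 7.3 m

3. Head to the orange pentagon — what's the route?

turn right 8°, forward 1.5 m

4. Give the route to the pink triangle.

turn left 150°, forward 7.0 m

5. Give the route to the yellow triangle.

turn right 142°, forward 3.4 m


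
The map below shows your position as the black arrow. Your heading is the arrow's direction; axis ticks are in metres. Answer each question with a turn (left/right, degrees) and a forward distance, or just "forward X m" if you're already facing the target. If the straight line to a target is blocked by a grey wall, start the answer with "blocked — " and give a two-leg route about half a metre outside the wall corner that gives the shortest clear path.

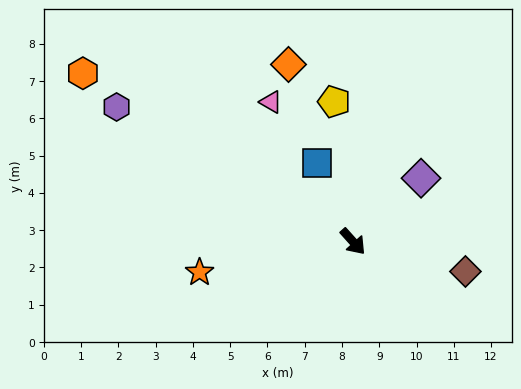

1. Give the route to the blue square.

turn left 163°, forward 2.3 m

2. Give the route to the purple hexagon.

turn right 162°, forward 7.3 m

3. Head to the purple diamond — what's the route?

turn left 91°, forward 2.5 m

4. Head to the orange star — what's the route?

turn right 121°, forward 4.2 m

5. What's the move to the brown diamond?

turn left 33°, forward 3.1 m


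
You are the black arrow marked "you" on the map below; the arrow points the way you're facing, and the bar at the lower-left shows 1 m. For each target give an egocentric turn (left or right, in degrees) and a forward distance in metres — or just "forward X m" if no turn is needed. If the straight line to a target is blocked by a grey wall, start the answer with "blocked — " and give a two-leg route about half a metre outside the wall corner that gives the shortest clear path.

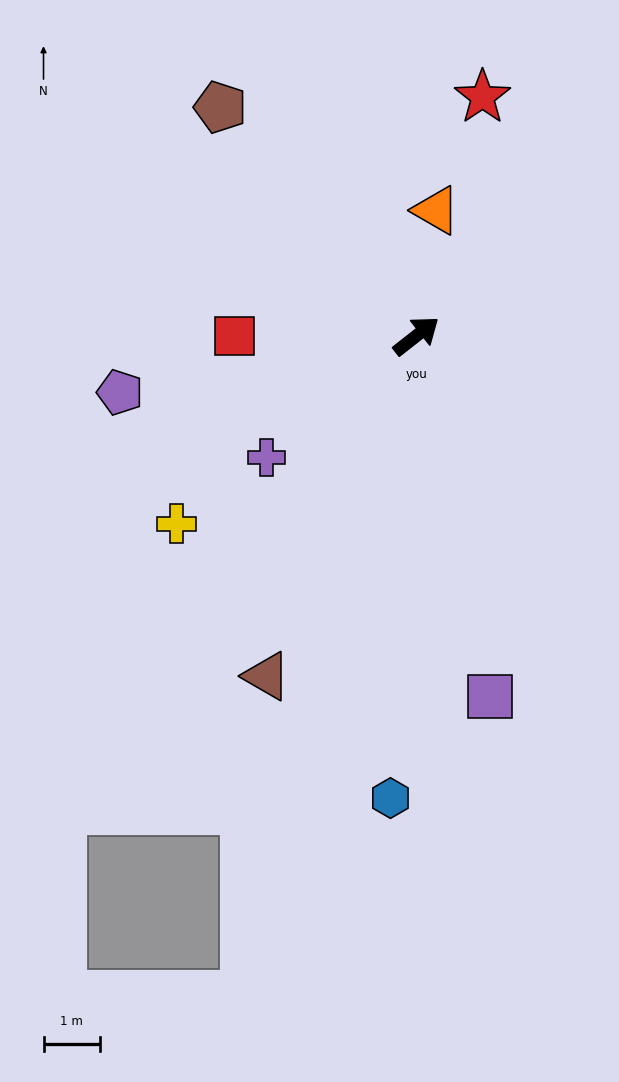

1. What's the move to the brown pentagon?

turn left 93°, forward 5.3 m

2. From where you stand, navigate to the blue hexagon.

turn right 131°, forward 8.2 m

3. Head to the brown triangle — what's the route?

turn right 152°, forward 6.6 m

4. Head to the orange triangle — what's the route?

turn left 43°, forward 2.2 m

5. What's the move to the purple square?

turn right 117°, forward 6.5 m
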